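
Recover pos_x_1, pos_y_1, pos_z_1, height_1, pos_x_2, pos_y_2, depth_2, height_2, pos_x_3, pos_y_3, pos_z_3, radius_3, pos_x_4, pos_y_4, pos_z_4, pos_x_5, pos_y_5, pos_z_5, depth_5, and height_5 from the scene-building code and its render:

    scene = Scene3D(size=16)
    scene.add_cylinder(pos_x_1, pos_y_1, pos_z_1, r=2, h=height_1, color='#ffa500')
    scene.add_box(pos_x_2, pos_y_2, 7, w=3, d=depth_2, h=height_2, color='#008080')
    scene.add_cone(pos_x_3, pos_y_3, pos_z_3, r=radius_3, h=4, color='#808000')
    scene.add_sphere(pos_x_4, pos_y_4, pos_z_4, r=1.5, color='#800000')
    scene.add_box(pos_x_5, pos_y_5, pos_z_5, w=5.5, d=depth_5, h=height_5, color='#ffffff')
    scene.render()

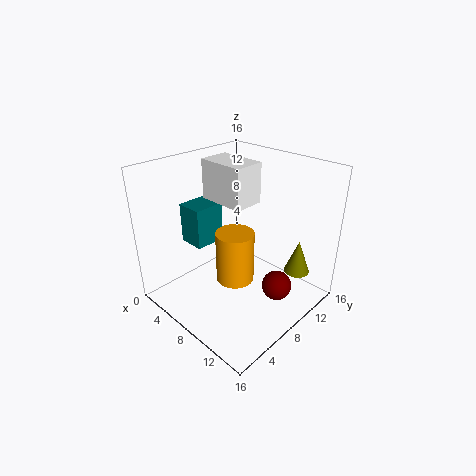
pos_x_1 = 9.5, pos_y_1 = 6, pos_z_1 = 4.5, height_1 = 5.5, pos_x_2 = 2.5, pos_y_2 = 4.5, depth_2 = 3.5, height_2 = 4.5, pos_x_3 = 12.5, pos_y_3 = 13.5, pos_z_3 = 3, radius_3 = 1.5, pos_x_4 = 14, pos_y_4 = 7.5, pos_z_4 = 5, pos_x_5 = 3, pos_y_5 = 7.5, pos_z_5 = 11.5, depth_5 = 3.5, height_5 = 4.5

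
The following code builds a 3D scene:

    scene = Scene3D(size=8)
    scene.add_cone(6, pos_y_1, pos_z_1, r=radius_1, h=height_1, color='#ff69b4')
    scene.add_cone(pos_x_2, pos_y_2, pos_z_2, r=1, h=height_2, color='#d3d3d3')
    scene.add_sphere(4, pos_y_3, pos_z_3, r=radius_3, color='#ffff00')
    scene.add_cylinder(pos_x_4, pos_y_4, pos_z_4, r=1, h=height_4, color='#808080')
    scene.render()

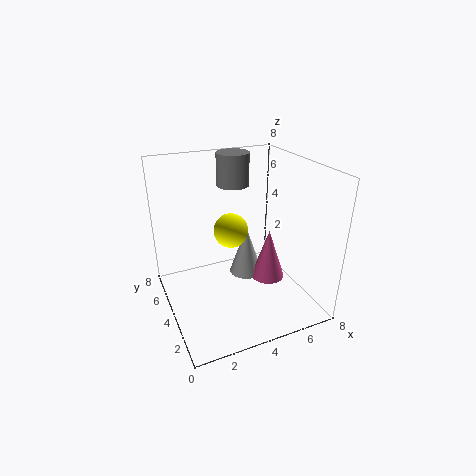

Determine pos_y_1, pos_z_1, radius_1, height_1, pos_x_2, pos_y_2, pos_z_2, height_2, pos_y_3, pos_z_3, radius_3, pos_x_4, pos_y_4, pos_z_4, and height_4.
pos_y_1 = 4
pos_z_1 = 1
radius_1 = 1
height_1 = 3
pos_x_2 = 5
pos_y_2 = 5
pos_z_2 = 1
height_2 = 3
pos_y_3 = 5
pos_z_3 = 4
radius_3 = 1
pos_x_4 = 5
pos_y_4 = 7
pos_z_4 = 6
height_4 = 2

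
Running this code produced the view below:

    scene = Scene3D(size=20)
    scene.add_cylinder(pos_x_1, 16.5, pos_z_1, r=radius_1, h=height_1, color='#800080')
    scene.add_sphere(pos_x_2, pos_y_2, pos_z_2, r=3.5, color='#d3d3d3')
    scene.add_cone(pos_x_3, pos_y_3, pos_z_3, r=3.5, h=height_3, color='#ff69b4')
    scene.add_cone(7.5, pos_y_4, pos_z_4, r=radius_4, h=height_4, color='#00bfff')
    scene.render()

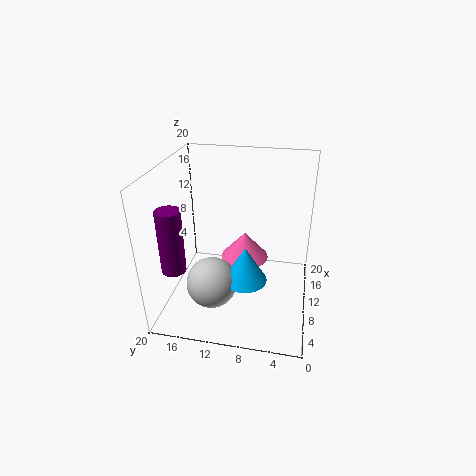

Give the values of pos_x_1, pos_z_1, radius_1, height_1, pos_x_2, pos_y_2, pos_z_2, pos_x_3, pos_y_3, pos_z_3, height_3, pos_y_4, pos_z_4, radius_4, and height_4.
pos_x_1 = 2.5
pos_z_1 = 9
radius_1 = 1.5
height_1 = 8
pos_x_2 = 6.5
pos_y_2 = 13
pos_z_2 = 4.5
pos_x_3 = 12.5
pos_y_3 = 9.5
pos_z_3 = 5.5
height_3 = 4
pos_y_4 = 8.5
pos_z_4 = 5
radius_4 = 3
height_4 = 5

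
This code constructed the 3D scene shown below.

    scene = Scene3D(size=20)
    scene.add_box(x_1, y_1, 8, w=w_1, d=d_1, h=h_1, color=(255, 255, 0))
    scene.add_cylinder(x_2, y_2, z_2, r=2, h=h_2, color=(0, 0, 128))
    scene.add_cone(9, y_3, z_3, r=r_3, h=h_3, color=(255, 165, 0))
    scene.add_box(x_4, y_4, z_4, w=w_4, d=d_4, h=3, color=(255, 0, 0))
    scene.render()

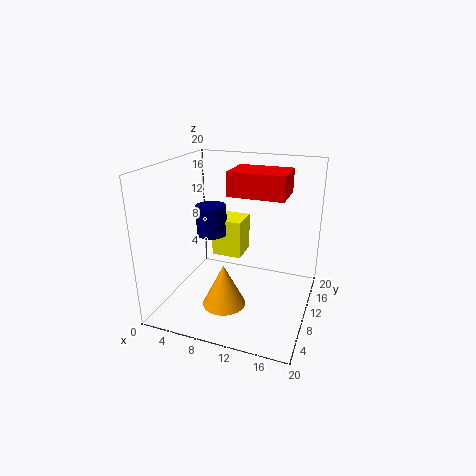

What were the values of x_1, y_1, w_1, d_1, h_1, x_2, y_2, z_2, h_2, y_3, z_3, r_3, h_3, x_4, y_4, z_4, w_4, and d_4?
x_1 = 7; y_1 = 8; w_1 = 4; d_1 = 4; h_1 = 5; x_2 = 7; y_2 = 8; z_2 = 11; h_2 = 4; y_3 = 7; z_3 = 1; r_3 = 3; h_3 = 6; x_4 = 10; y_4 = 6; z_4 = 17; w_4 = 7; d_4 = 5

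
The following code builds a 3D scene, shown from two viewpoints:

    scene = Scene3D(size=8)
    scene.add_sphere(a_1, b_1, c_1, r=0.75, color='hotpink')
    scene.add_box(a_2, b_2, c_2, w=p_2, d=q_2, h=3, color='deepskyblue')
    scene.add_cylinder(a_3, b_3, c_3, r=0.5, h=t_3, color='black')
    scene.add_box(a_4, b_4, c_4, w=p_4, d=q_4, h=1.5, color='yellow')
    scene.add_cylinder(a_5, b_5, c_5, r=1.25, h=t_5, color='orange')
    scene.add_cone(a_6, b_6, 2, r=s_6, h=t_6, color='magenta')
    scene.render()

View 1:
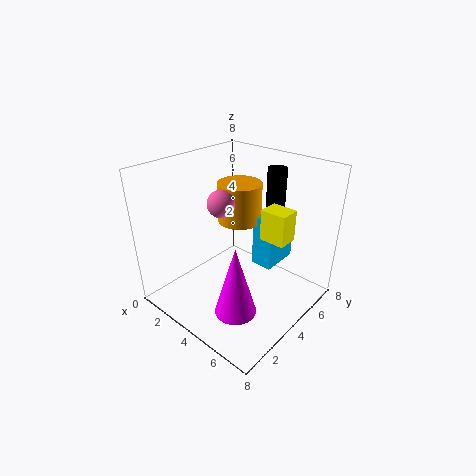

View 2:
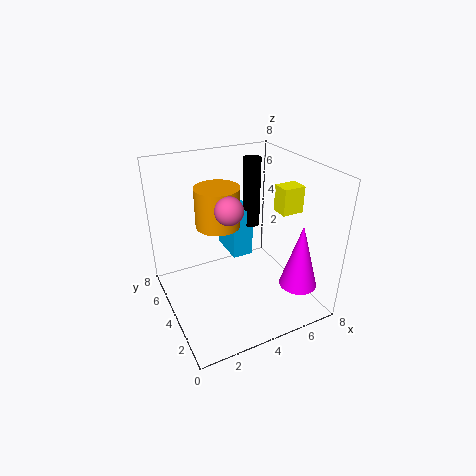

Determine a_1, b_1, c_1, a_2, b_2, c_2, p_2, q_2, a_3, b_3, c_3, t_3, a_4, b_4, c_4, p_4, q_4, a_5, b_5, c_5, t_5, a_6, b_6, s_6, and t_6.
a_1 = 3.25, b_1 = 3.5, c_1 = 6, a_2 = 4.25, b_2 = 5, c_2 = 2, p_2 = 1.25, q_2 = 2.25, a_3 = 5.5, b_3 = 5.25, c_3 = 4, t_3 = 4, a_4 = 6.25, b_4 = 3, c_4 = 5.25, p_4 = 1.25, q_4 = 1, a_5 = 3.25, b_5 = 5, c_5 = 4.5, t_5 = 2.25, a_6 = 6.25, b_6 = 1.25, s_6 = 1, t_6 = 3.5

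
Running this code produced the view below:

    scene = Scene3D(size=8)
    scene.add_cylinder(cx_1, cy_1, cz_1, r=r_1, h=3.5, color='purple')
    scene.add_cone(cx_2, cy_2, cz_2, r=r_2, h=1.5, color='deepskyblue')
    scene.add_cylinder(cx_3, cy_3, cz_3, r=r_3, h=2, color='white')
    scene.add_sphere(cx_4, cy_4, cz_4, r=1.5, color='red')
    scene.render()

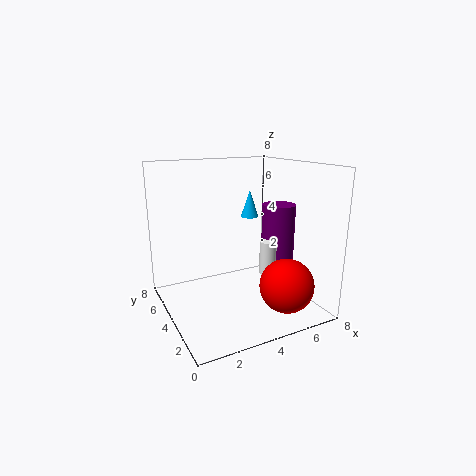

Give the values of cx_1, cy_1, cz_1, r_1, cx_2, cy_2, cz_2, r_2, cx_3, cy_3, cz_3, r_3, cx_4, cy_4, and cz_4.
cx_1 = 7, cy_1 = 4.5, cz_1 = 2, r_1 = 1, cx_2 = 5, cy_2 = 4.5, cz_2 = 5, r_2 = 0.5, cx_3 = 6, cy_3 = 4, cz_3 = 1.5, r_3 = 0.5, cx_4 = 6, cy_4 = 2, cz_4 = 1.5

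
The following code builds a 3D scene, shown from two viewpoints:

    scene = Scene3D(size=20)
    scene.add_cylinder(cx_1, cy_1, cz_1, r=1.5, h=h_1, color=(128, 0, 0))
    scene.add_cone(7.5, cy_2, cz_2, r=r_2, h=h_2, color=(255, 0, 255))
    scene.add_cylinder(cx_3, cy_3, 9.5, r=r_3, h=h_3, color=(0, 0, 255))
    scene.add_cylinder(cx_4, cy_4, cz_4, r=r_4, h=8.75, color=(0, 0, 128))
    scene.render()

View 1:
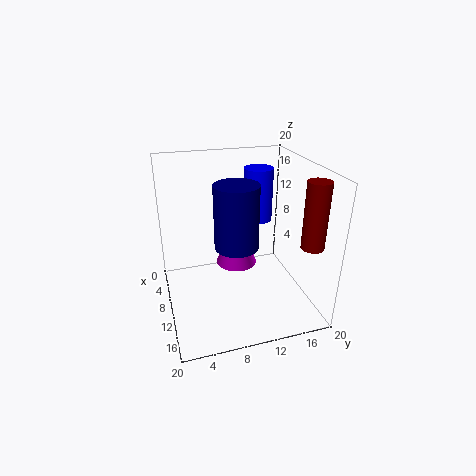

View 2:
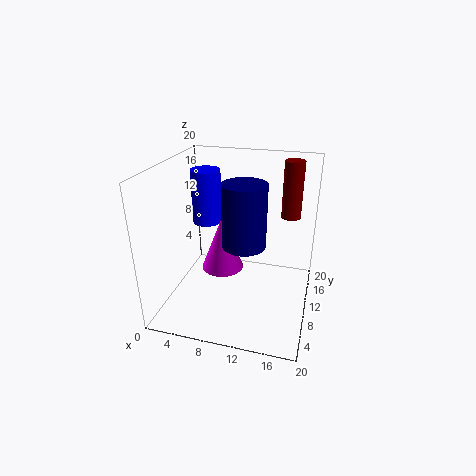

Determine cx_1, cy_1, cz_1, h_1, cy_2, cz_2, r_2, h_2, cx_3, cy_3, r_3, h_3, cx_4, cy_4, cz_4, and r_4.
cx_1 = 16.25, cy_1 = 18, cz_1 = 10.5, h_1 = 8.75, cy_2 = 10.5, cz_2 = 4.75, r_2 = 3, h_2 = 7.75, cx_3 = 3.5, cy_3 = 15.25, r_3 = 2.25, h_3 = 8.25, cx_4 = 11, cy_4 = 9.5, cz_4 = 9.25, r_4 = 3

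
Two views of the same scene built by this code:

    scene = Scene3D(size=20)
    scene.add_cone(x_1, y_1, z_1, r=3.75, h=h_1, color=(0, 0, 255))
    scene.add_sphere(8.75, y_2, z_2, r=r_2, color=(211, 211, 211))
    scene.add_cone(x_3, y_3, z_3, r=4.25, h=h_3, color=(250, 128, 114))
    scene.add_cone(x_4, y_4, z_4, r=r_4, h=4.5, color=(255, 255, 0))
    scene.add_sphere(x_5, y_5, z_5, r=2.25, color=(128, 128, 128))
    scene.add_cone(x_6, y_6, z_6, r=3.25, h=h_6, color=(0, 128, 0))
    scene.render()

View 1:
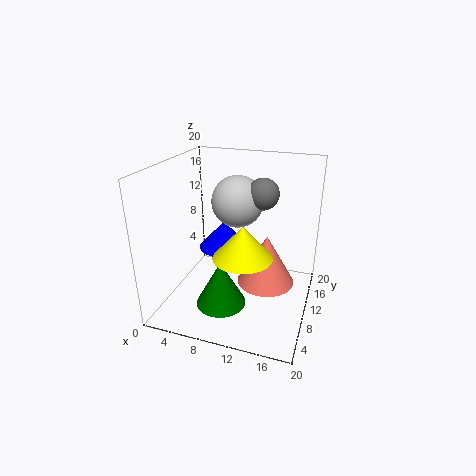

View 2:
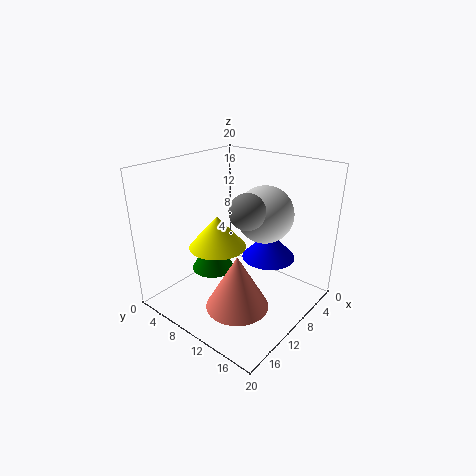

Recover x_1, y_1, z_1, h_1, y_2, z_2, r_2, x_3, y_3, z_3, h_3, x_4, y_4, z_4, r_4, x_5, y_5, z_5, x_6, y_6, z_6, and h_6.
x_1 = 6.75
y_1 = 13
z_1 = 6.75
h_1 = 4
y_2 = 13.5
z_2 = 14
r_2 = 3.75
x_3 = 13.5
y_3 = 12.75
z_3 = 2
h_3 = 7.5
x_4 = 11.5
y_4 = 7.5
z_4 = 8.5
r_4 = 4
x_5 = 12.5
y_5 = 13.5
z_5 = 15.5
x_6 = 9.5
y_6 = 4.5
z_6 = 3
h_6 = 6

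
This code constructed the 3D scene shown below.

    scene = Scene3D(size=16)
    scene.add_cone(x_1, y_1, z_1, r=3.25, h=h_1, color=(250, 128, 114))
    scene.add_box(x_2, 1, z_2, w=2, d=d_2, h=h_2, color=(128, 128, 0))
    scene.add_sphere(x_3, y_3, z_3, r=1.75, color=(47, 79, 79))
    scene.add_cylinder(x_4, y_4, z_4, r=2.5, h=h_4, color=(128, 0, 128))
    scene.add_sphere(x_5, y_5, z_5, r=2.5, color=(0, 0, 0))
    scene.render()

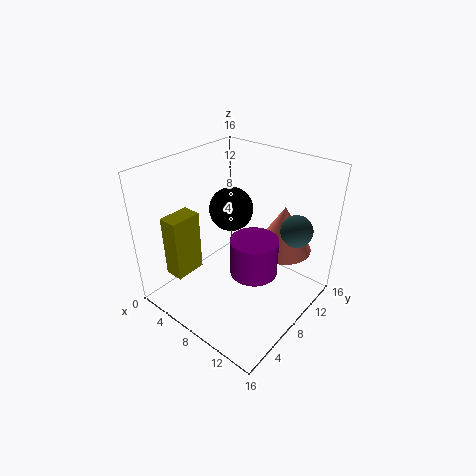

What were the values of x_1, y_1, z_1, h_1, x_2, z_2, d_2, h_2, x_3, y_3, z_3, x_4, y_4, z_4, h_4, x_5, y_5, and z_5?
x_1 = 11.5; y_1 = 11.75; z_1 = 6.25; h_1 = 5.25; x_2 = 4; z_2 = 5.5; d_2 = 3.25; h_2 = 6.5; x_3 = 13.25; y_3 = 11.5; z_3 = 9.25; x_4 = 11; y_4 = 7; z_4 = 5.5; h_4 = 4; x_5 = 5.75; y_5 = 9.5; z_5 = 10.25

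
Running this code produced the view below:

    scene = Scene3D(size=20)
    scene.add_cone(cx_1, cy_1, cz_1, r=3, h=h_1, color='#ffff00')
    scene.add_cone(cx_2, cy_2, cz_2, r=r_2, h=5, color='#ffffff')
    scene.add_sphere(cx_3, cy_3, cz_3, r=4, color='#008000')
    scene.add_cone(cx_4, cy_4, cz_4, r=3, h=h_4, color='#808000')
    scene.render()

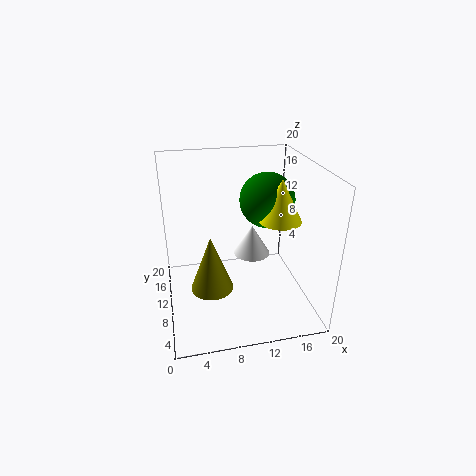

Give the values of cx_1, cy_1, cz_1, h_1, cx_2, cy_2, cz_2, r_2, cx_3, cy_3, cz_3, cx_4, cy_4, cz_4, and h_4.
cx_1 = 16, cy_1 = 10, cz_1 = 12, h_1 = 6, cx_2 = 14, cy_2 = 17, cz_2 = 3, r_2 = 3, cx_3 = 15, cy_3 = 13, cz_3 = 14, cx_4 = 6, cy_4 = 9, cz_4 = 3, h_4 = 8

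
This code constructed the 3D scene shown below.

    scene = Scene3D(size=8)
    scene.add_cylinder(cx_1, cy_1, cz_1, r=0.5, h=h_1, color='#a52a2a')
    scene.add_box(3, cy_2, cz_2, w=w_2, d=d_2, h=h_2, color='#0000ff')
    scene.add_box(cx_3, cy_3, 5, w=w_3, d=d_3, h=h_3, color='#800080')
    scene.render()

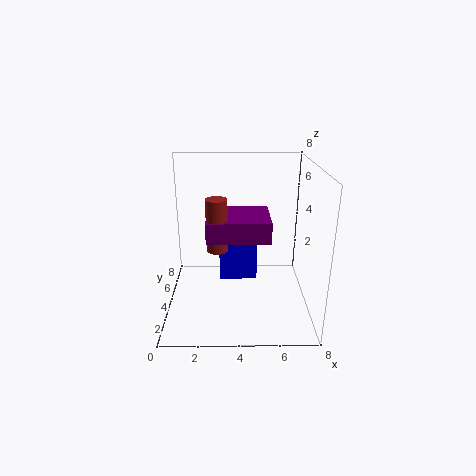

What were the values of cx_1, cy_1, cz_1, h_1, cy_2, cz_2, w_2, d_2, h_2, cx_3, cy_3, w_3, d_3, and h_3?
cx_1 = 3, cy_1 = 1.5, cz_1 = 4.5, h_1 = 2.5, cy_2 = 3, cz_2 = 2, w_2 = 2, d_2 = 2, h_2 = 3.5, cx_3 = 2.5, cy_3 = 1, w_3 = 3, d_3 = 2.5, h_3 = 1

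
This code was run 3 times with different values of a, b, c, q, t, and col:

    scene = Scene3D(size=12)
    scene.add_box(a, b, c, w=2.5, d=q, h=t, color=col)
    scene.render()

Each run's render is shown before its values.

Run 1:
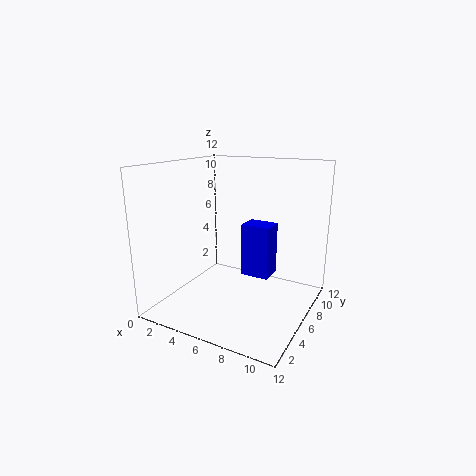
a = 6, b = 6.5, c = 2.5, q = 2, t = 4.5, col = 'blue'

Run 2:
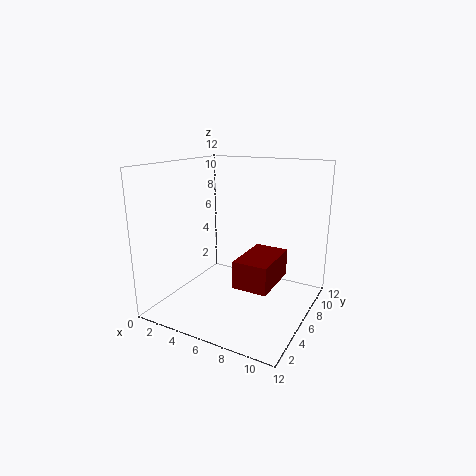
a = 8, b = 1.5, c = 4, q = 4, t = 2, col = 'maroon'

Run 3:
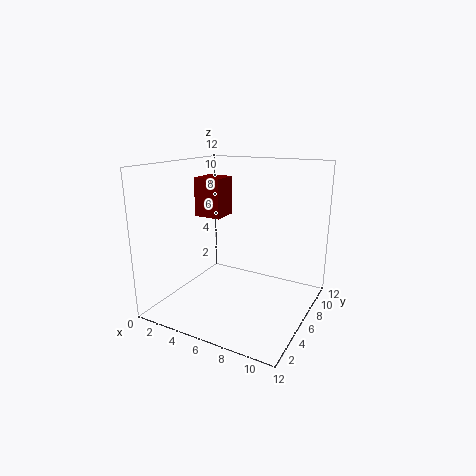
a = 1, b = 7, c = 7, q = 2.5, t = 3.5, col = 'maroon'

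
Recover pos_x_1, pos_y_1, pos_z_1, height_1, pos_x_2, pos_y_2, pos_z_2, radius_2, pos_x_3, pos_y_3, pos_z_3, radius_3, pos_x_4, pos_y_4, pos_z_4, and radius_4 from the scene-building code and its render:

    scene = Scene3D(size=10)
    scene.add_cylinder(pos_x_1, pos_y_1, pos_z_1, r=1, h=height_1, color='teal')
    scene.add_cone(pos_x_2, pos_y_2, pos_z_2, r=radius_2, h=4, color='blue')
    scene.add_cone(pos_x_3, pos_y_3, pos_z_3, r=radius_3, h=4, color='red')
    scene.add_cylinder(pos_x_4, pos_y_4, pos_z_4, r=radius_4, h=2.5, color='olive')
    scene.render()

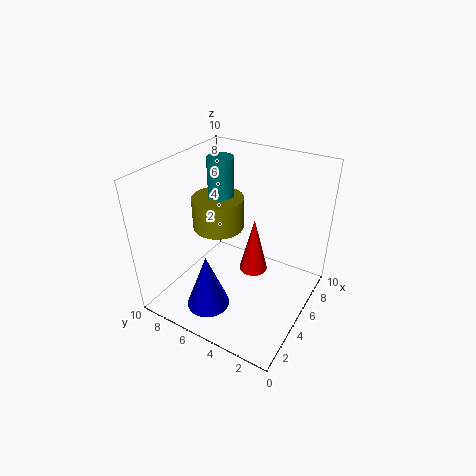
pos_x_1 = 7.5
pos_y_1 = 8
pos_z_1 = 5.5
height_1 = 4
pos_x_2 = 2.5
pos_y_2 = 6
pos_z_2 = 0.5
radius_2 = 1.5
pos_x_3 = 5.5
pos_y_3 = 4
pos_z_3 = 2.5
radius_3 = 1
pos_x_4 = 7
pos_y_4 = 8
pos_z_4 = 4
radius_4 = 2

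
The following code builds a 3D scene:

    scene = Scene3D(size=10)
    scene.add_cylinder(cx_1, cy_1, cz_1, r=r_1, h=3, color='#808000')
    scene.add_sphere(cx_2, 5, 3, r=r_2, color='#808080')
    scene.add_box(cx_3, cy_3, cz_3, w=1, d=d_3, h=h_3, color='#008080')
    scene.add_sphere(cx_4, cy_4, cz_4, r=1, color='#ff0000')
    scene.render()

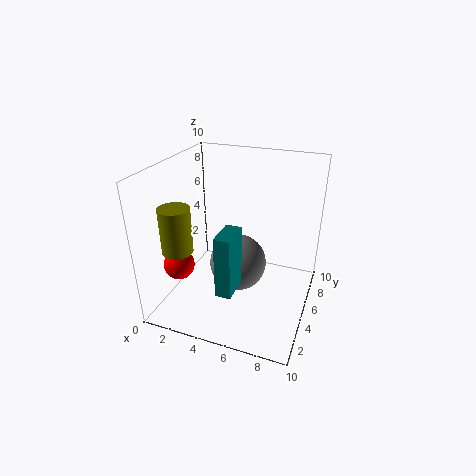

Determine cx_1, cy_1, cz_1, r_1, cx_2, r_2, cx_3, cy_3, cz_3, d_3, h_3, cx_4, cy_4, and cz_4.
cx_1 = 2
cy_1 = 2
cz_1 = 5
r_1 = 1
cx_2 = 5
r_2 = 2
cx_3 = 5
cy_3 = 1
cz_3 = 3
d_3 = 2
h_3 = 4
cx_4 = 2
cy_4 = 2
cz_4 = 4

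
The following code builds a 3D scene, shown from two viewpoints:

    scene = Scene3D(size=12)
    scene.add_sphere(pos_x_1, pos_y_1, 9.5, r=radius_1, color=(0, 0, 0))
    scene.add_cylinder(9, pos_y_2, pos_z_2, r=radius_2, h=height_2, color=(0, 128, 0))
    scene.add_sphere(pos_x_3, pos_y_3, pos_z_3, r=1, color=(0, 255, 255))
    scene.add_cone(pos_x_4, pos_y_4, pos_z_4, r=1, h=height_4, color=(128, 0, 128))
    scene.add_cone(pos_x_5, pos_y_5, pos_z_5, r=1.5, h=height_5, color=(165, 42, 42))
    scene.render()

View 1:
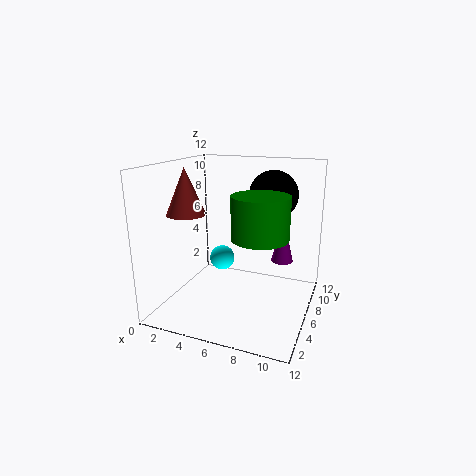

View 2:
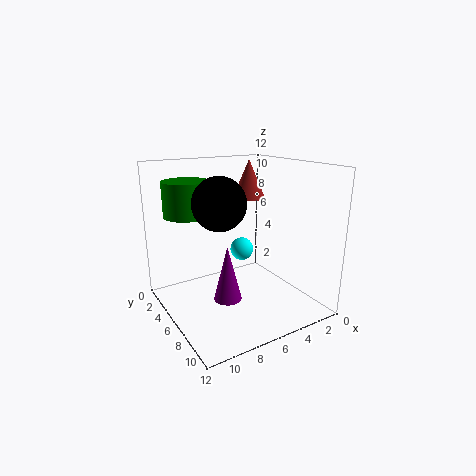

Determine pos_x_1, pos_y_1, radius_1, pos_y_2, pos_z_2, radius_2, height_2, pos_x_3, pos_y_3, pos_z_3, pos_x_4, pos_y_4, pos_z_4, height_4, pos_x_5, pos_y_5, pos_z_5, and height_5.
pos_x_1 = 8.5
pos_y_1 = 7.5
radius_1 = 2
pos_y_2 = 2.5
pos_z_2 = 7.5
radius_2 = 2
height_2 = 3
pos_x_3 = 5
pos_y_3 = 5
pos_z_3 = 4.5
pos_x_4 = 9
pos_y_4 = 9.5
pos_z_4 = 3
height_4 = 4
pos_x_5 = 3
pos_y_5 = 3
pos_z_5 = 8.5
height_5 = 3.5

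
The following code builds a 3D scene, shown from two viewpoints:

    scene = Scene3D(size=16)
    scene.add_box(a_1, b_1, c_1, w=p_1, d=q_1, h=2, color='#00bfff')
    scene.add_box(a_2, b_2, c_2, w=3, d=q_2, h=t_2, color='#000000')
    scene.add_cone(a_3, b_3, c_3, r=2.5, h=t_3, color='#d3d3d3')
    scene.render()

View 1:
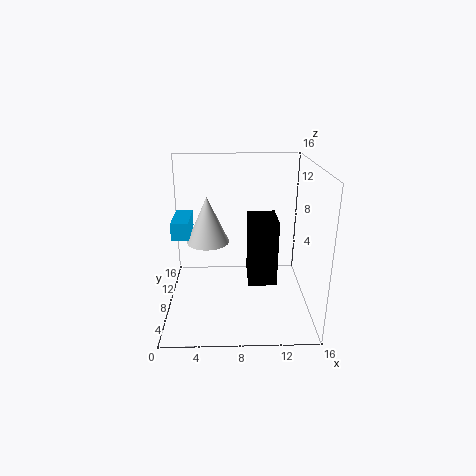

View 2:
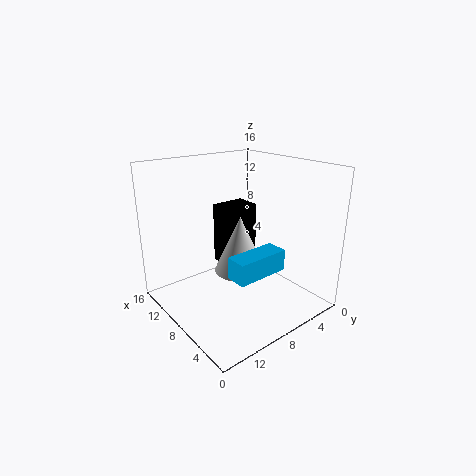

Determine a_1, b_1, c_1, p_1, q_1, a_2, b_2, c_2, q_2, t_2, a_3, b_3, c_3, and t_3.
a_1 = 0.5, b_1 = 8.5, c_1 = 7.5, p_1 = 2, q_1 = 5, a_2 = 9, b_2 = 4.5, c_2 = 4, q_2 = 4, t_2 = 7, a_3 = 4.5, b_3 = 10.5, c_3 = 6.5, t_3 = 5.5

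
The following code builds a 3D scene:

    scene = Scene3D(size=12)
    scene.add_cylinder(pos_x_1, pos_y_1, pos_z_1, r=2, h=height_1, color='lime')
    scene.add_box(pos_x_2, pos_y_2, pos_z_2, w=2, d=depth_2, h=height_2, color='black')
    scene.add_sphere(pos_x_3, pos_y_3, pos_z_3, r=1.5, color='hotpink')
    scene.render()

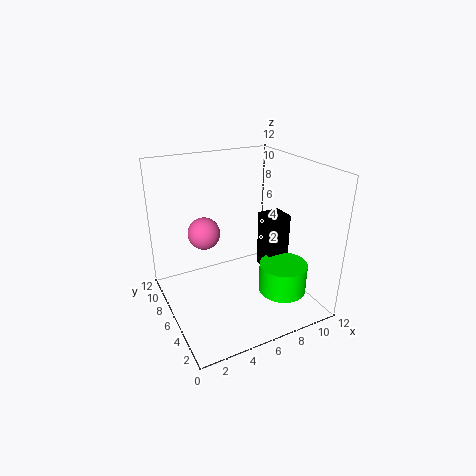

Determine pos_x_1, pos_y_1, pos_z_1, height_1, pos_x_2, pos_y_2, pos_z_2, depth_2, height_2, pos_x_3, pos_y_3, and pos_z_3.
pos_x_1 = 9
pos_y_1 = 3.5
pos_z_1 = 1.5
height_1 = 2.5
pos_x_2 = 8.5
pos_y_2 = 5
pos_z_2 = 2.5
depth_2 = 2
height_2 = 5
pos_x_3 = 4.5
pos_y_3 = 10
pos_z_3 = 5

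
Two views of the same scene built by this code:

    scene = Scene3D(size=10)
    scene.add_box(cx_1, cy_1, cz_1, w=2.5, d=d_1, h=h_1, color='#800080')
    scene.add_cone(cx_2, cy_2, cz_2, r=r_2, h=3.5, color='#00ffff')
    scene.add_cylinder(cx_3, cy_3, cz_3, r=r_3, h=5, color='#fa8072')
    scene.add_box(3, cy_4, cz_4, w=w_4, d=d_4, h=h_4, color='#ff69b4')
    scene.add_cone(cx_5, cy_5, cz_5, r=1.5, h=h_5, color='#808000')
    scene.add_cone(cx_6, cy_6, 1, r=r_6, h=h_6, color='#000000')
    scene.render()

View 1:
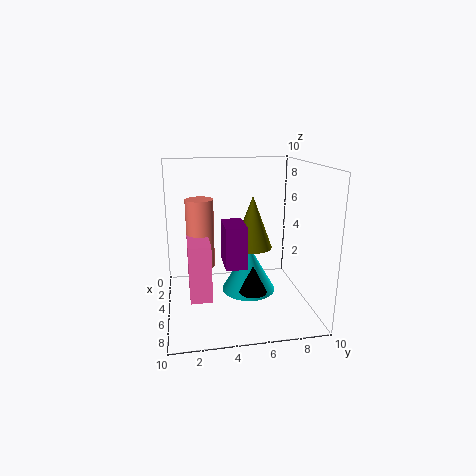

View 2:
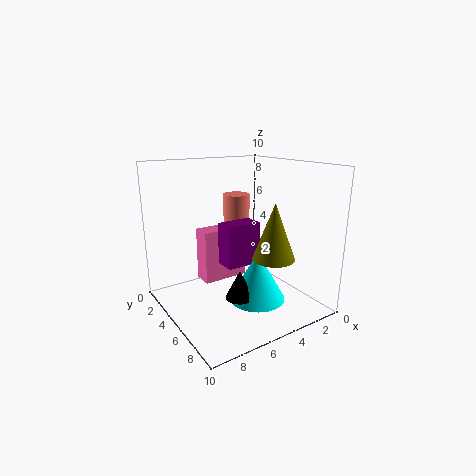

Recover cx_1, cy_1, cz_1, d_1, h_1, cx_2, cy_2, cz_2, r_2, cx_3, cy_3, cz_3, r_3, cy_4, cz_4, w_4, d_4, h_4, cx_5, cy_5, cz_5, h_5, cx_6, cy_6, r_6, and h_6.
cx_1 = 3.5
cy_1 = 4
cz_1 = 3
d_1 = 1.5
h_1 = 3
cx_2 = 4
cy_2 = 6
cz_2 = 0.5
r_2 = 2
cx_3 = 3.5
cy_3 = 2.5
cz_3 = 2.5
r_3 = 1
cy_4 = 1.5
cz_4 = 1
w_4 = 3.5
d_4 = 1.5
h_4 = 4
cx_5 = 3
cy_5 = 6.5
cz_5 = 3.5
h_5 = 4
cx_6 = 5.5
cy_6 = 6
r_6 = 1
h_6 = 2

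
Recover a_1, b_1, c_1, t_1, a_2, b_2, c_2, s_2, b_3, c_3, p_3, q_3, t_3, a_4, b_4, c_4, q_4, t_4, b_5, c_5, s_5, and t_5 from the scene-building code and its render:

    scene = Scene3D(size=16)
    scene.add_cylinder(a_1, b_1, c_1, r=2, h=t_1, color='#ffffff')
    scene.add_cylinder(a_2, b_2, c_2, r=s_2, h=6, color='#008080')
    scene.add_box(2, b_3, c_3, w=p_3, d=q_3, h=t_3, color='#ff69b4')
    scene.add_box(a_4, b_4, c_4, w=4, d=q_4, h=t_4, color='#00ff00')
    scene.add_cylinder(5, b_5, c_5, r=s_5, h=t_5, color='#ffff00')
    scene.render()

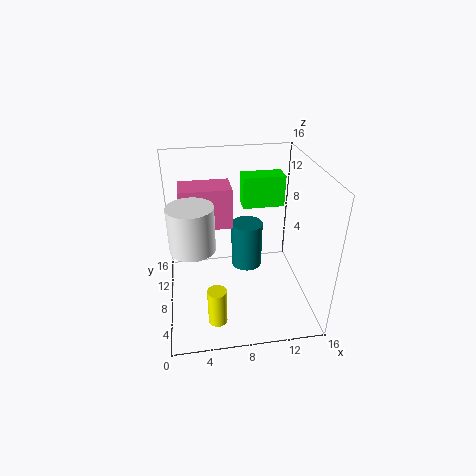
a_1 = 3, b_1 = 2, c_1 = 11, t_1 = 4, a_2 = 10, b_2 = 13, c_2 = 1, s_2 = 2, b_3 = 5, c_3 = 11, p_3 = 5, q_3 = 3, t_3 = 4, a_4 = 8, b_4 = 5, c_4 = 13, q_4 = 2, t_4 = 3, b_5 = 3, c_5 = 1, s_5 = 1, t_5 = 4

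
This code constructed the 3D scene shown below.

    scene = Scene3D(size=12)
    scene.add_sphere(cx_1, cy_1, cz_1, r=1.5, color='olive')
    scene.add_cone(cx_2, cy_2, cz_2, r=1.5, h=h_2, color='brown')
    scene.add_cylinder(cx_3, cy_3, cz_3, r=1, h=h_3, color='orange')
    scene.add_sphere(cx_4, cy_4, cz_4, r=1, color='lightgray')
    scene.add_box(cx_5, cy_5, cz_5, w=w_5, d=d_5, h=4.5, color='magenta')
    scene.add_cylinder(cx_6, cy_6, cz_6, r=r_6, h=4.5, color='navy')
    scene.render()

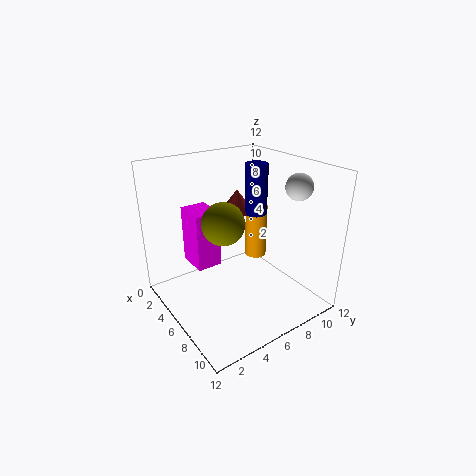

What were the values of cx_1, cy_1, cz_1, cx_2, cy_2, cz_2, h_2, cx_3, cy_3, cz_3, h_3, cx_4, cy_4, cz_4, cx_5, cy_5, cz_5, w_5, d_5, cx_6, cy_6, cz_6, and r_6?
cx_1 = 8.5
cy_1 = 3
cz_1 = 9
cx_2 = 3
cy_2 = 8
cz_2 = 7
h_2 = 2
cx_3 = 4
cy_3 = 9.5
cz_3 = 2.5
h_3 = 5
cx_4 = 10
cy_4 = 8.5
cz_4 = 11
cx_5 = 4
cy_5 = 2
cz_5 = 4.5
w_5 = 2.5
d_5 = 2
cx_6 = 4.5
cy_6 = 9
cz_6 = 7
r_6 = 1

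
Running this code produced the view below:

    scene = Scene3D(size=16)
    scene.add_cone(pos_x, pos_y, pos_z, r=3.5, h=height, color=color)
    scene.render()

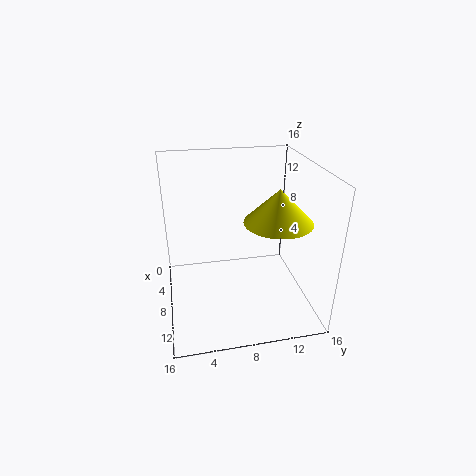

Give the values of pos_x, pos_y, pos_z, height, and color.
pos_x = 11, pos_y = 11.5, pos_z = 11, height = 3.5, color = 'yellow'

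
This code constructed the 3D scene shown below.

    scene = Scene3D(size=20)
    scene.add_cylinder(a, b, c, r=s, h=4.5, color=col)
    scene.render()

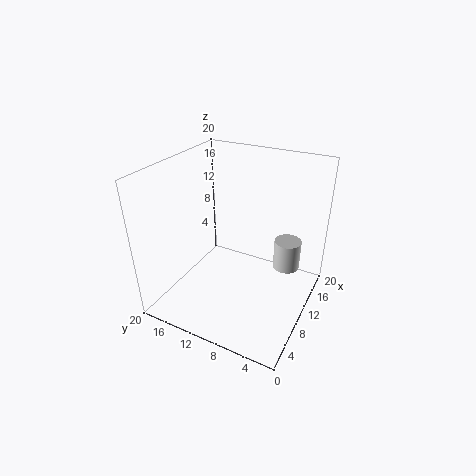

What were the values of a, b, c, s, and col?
a = 15.5
b = 4.5
c = 3.5
s = 2
col = 'lightgray'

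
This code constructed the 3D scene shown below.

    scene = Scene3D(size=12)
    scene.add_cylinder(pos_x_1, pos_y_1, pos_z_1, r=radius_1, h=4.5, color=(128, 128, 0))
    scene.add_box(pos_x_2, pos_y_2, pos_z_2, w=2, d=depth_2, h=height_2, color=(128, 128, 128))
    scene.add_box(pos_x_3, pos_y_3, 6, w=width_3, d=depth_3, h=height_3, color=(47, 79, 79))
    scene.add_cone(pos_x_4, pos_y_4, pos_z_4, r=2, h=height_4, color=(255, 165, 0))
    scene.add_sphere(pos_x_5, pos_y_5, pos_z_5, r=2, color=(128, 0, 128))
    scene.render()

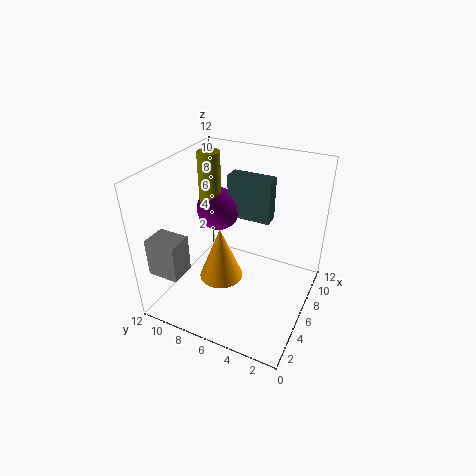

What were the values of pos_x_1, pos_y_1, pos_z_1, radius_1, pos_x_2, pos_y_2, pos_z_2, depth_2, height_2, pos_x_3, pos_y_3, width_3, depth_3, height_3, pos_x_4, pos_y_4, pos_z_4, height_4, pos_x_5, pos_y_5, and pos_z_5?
pos_x_1 = 8.5
pos_y_1 = 10
pos_z_1 = 7.5
radius_1 = 1
pos_x_2 = 0.5
pos_y_2 = 8.5
pos_z_2 = 4.5
depth_2 = 2.5
height_2 = 3
pos_x_3 = 9
pos_y_3 = 4.5
width_3 = 1.5
depth_3 = 4
height_3 = 4
pos_x_4 = 6.5
pos_y_4 = 8
pos_z_4 = 1
height_4 = 5
pos_x_5 = 9
pos_y_5 = 9.5
pos_z_5 = 6.5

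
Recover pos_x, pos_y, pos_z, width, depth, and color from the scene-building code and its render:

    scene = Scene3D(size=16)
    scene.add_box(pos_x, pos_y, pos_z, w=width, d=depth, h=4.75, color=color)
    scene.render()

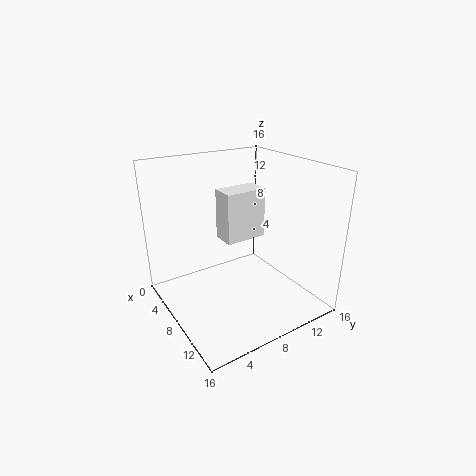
pos_x = 10; pos_y = 4.25; pos_z = 10; width = 2.25; depth = 4; color = 'white'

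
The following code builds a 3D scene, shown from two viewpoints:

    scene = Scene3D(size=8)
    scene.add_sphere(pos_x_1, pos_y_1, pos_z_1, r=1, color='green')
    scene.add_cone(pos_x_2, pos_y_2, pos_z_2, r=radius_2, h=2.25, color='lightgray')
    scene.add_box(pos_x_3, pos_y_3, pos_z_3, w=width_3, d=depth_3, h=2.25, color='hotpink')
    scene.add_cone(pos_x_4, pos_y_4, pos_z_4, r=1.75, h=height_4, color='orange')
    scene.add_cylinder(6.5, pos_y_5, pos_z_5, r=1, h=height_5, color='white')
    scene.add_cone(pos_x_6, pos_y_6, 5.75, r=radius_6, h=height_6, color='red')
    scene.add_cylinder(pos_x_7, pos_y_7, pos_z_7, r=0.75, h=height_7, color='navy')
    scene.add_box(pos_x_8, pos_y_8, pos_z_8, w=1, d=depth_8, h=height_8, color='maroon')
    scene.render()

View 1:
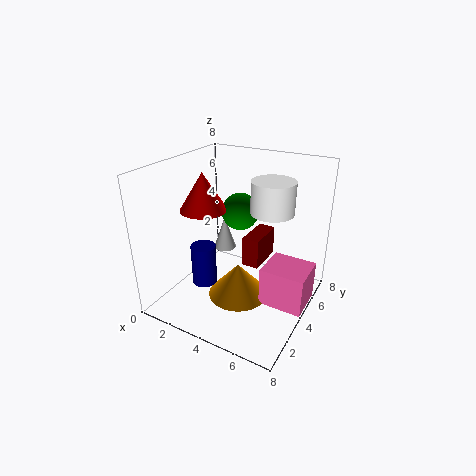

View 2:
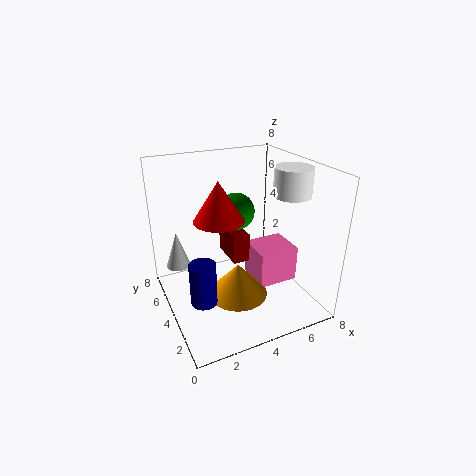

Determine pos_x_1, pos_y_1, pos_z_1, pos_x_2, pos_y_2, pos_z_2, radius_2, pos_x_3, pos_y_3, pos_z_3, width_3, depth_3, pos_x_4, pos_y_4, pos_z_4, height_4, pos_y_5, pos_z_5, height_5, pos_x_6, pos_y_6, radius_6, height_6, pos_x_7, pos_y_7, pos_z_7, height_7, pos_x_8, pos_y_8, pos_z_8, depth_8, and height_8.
pos_x_1 = 4
pos_y_1 = 4.25
pos_z_1 = 5.5
pos_x_2 = 1.25
pos_y_2 = 7
pos_z_2 = 1.25
radius_2 = 0.75
pos_x_3 = 5.5
pos_y_3 = 3.75
pos_z_3 = 0.25
width_3 = 2.5
depth_3 = 2.25
pos_x_4 = 4
pos_y_4 = 4
pos_z_4 = 0.25
height_4 = 2
pos_y_5 = 2.75
pos_z_5 = 6.5
height_5 = 1.5
pos_x_6 = 2.5
pos_y_6 = 3
radius_6 = 1.25
height_6 = 2
pos_x_7 = 1.75
pos_y_7 = 3.75
pos_z_7 = 0.5
height_7 = 2.5
pos_x_8 = 4
pos_y_8 = 4.5
pos_z_8 = 2
depth_8 = 2.25
height_8 = 1.75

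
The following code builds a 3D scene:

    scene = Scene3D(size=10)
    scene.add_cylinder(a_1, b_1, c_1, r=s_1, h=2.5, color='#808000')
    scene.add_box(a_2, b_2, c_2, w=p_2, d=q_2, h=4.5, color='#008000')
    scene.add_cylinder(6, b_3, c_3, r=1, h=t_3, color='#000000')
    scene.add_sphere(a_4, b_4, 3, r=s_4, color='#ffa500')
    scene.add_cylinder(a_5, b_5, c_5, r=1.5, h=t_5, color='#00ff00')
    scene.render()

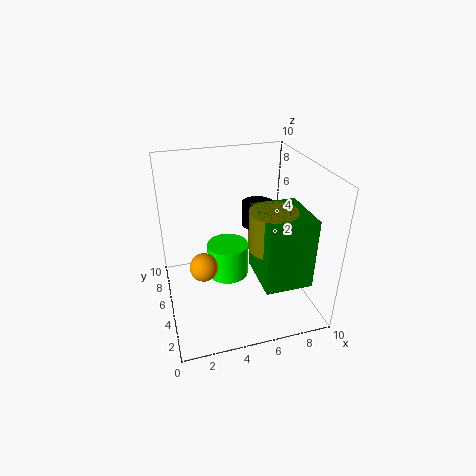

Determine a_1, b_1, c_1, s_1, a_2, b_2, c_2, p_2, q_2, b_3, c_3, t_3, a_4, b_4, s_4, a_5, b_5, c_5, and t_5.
a_1 = 6.5
b_1 = 2.5
c_1 = 5.5
s_1 = 1.5
a_2 = 5.5
b_2 = 0.5
c_2 = 3.5
p_2 = 3
q_2 = 3.5
b_3 = 4
c_3 = 6.5
t_3 = 1.5
a_4 = 2.5
b_4 = 5
s_4 = 1
a_5 = 4.5
b_5 = 6
c_5 = 1.5
t_5 = 2.5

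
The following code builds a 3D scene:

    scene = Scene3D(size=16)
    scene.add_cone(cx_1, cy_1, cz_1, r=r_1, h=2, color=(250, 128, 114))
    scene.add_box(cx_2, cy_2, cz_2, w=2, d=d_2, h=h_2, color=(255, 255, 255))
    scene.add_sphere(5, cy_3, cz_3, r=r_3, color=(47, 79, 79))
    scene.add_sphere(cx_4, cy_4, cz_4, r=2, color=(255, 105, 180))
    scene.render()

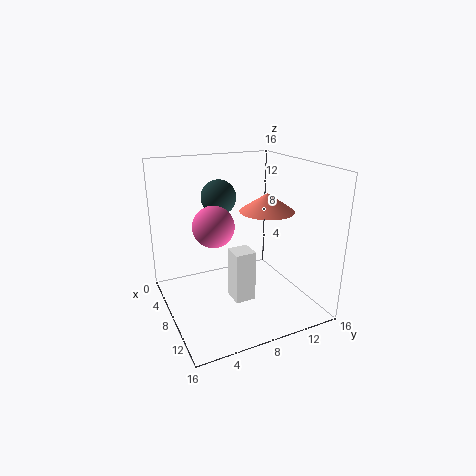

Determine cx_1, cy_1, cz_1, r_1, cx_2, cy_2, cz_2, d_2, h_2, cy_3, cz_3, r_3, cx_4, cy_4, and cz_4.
cx_1 = 9; cy_1 = 11; cz_1 = 11; r_1 = 3; cx_2 = 12; cy_2 = 5; cz_2 = 4; d_2 = 2; h_2 = 5; cy_3 = 7; cz_3 = 12; r_3 = 2; cx_4 = 11; cy_4 = 4; cz_4 = 11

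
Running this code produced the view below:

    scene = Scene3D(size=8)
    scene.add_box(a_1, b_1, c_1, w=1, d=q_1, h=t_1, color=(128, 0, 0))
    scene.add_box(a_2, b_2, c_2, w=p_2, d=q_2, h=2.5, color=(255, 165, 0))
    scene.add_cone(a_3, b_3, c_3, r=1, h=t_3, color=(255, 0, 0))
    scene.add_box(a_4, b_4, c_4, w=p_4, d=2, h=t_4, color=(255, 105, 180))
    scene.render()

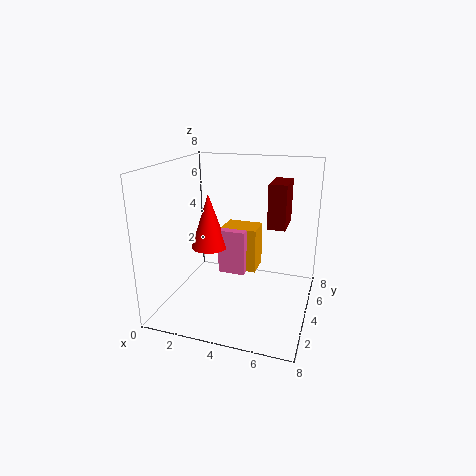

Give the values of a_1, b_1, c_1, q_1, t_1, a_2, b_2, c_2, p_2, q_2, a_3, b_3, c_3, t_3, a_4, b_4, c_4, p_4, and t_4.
a_1 = 5.5; b_1 = 4.5; c_1 = 4.5; q_1 = 2; t_1 = 2.5; a_2 = 3; b_2 = 4; c_2 = 2; p_2 = 2; q_2 = 1.5; a_3 = 2.5; b_3 = 3.5; c_3 = 3.5; t_3 = 3; a_4 = 3; b_4 = 3.5; c_4 = 2; p_4 = 1.5; t_4 = 2.5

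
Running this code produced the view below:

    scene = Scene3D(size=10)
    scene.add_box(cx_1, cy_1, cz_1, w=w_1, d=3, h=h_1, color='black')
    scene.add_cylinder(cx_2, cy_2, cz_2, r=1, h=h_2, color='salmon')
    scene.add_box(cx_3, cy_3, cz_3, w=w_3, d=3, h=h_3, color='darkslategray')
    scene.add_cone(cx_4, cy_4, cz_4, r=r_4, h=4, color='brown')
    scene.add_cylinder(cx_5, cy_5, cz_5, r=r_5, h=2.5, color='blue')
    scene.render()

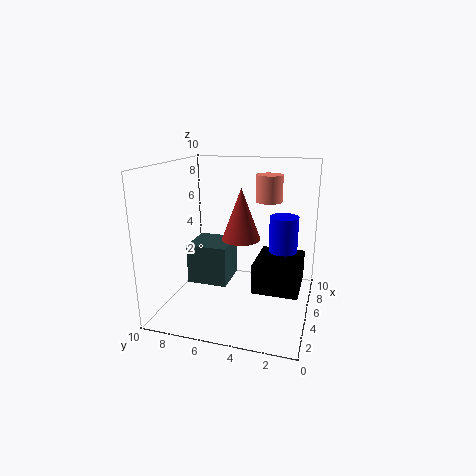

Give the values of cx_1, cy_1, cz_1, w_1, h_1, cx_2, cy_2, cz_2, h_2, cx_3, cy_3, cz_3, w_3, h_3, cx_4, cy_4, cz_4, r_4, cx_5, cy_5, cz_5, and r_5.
cx_1 = 3; cy_1 = 0.5; cz_1 = 2; w_1 = 3.5; h_1 = 2; cx_2 = 8; cy_2 = 3.5; cz_2 = 7; h_2 = 2; cx_3 = 5; cy_3 = 6; cz_3 = 1; w_3 = 3; h_3 = 3; cx_4 = 7.5; cy_4 = 5.5; cz_4 = 4; r_4 = 1.5; cx_5 = 6; cy_5 = 2; cz_5 = 4; r_5 = 1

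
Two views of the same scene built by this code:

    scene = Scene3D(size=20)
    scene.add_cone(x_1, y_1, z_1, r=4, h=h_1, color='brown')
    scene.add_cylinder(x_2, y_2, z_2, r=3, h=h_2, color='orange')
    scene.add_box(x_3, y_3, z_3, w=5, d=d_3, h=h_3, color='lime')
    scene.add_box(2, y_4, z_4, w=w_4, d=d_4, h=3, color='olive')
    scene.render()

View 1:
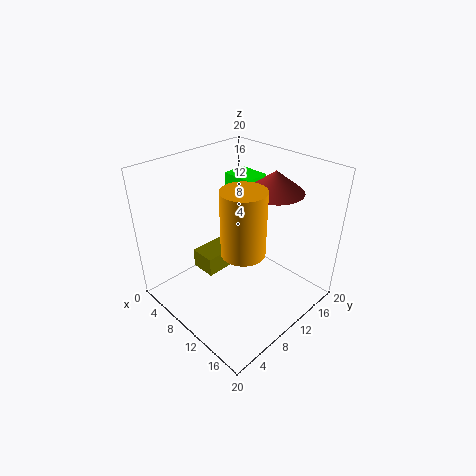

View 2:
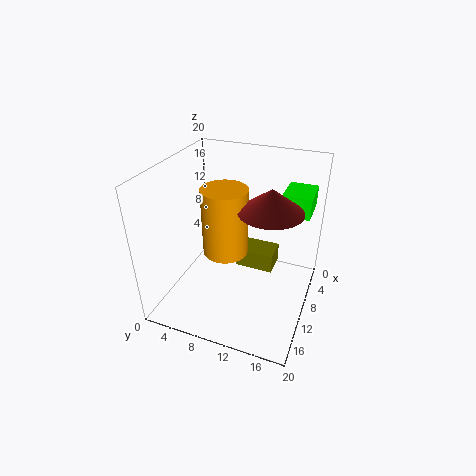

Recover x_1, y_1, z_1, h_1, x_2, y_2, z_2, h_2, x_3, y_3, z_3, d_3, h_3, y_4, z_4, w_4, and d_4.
x_1 = 12
y_1 = 15
z_1 = 16
h_1 = 3
x_2 = 12
y_2 = 9
z_2 = 9
h_2 = 9
x_3 = 2
y_3 = 15
z_3 = 13
d_3 = 4
h_3 = 3
y_4 = 8
z_4 = 2
w_4 = 4
d_4 = 6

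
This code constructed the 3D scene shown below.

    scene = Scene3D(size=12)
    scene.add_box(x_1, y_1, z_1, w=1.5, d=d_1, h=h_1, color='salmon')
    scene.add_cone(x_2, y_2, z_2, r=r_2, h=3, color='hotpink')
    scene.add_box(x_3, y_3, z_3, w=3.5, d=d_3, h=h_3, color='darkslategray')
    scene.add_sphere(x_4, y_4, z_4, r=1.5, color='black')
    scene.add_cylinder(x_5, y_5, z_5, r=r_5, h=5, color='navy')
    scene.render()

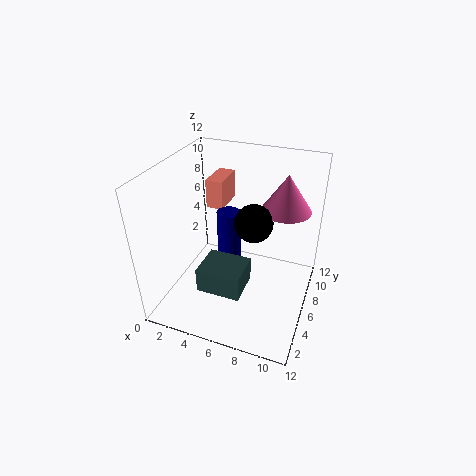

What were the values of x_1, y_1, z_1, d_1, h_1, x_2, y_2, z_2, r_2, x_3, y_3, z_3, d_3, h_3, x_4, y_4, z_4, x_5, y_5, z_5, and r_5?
x_1 = 2.5, y_1 = 7.5, z_1 = 7.5, d_1 = 3, h_1 = 2.5, x_2 = 9.5, y_2 = 7.5, z_2 = 8.5, r_2 = 2, x_3 = 4, y_3 = 2, z_3 = 3, d_3 = 3, h_3 = 2, x_4 = 7.5, y_4 = 5.5, z_4 = 8, x_5 = 5, y_5 = 6.5, z_5 = 3, r_5 = 1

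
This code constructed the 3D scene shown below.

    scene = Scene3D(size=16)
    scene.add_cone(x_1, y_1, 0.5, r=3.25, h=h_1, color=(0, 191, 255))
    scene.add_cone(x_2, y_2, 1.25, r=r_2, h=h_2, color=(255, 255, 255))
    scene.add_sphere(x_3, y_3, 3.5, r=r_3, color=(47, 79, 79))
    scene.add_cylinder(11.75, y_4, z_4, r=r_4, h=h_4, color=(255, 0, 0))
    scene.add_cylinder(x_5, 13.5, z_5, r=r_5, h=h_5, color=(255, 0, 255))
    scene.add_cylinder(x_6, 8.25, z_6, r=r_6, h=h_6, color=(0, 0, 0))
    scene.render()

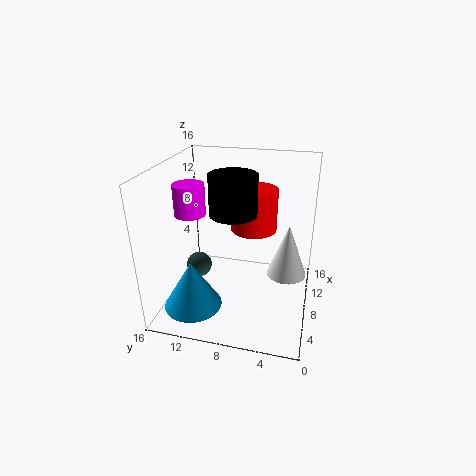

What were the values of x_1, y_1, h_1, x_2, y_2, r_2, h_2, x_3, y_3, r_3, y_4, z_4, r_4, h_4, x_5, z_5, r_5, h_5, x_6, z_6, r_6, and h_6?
x_1 = 4.75, y_1 = 12.5, h_1 = 5.5, x_2 = 12.5, y_2 = 2.75, r_2 = 2.5, h_2 = 6.75, x_3 = 8.5, y_3 = 13, r_3 = 1.5, y_4 = 7, z_4 = 7.5, r_4 = 2.75, h_4 = 5, x_5 = 8, z_5 = 10.25, r_5 = 1.75, h_5 = 3.5, x_6 = 7, z_6 = 11.25, r_6 = 2.5, h_6 = 4.25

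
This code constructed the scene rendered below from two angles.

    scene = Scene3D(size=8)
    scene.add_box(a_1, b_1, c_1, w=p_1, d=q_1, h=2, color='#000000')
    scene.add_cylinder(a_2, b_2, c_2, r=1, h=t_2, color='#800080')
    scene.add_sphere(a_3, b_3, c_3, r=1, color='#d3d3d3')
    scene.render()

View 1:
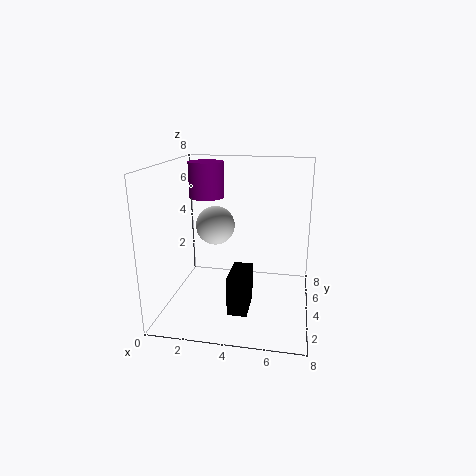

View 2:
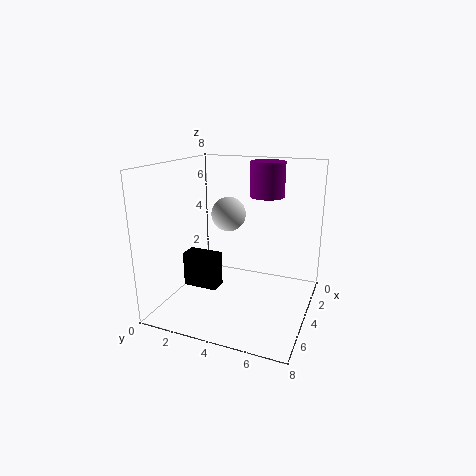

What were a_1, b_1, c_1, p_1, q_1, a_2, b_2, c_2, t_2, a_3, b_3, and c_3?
a_1 = 4, b_1 = 1, c_1 = 1, p_1 = 1, q_1 = 2, a_2 = 2, b_2 = 5, c_2 = 6, t_2 = 2, a_3 = 3, b_3 = 3, c_3 = 5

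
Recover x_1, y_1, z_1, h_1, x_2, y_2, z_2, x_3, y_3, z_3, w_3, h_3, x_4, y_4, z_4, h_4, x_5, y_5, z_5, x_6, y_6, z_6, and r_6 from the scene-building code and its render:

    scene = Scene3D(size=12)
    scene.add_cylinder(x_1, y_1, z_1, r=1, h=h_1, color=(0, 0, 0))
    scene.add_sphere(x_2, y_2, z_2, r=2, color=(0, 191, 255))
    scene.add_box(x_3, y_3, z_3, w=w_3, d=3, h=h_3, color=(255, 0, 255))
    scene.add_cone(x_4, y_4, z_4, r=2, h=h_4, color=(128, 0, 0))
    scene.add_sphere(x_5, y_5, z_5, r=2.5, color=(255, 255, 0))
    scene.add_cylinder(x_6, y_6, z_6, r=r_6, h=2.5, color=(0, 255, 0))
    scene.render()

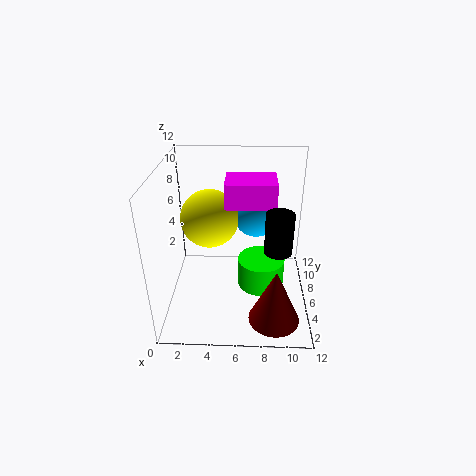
x_1 = 9; y_1 = 2.5; z_1 = 7; h_1 = 3; x_2 = 7.5; y_2 = 8.5; z_2 = 7; x_3 = 5; y_3 = 5; z_3 = 9; w_3 = 4; h_3 = 2; x_4 = 9; y_4 = 2; z_4 = 1; h_4 = 4.5; x_5 = 3.5; y_5 = 7.5; z_5 = 7; x_6 = 8; y_6 = 6; z_6 = 1.5; r_6 = 2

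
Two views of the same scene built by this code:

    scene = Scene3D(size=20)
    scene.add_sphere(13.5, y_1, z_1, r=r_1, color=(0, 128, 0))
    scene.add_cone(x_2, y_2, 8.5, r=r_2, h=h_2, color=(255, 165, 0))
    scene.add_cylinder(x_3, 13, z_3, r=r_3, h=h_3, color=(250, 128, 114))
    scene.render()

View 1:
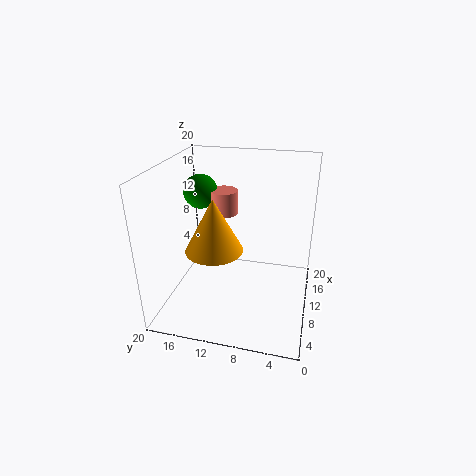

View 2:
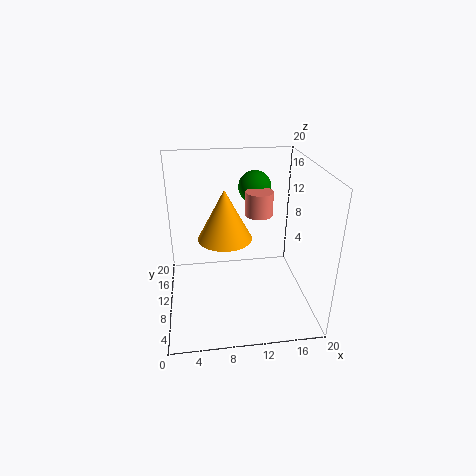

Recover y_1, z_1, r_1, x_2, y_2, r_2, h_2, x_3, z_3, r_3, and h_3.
y_1 = 16.5, z_1 = 15, r_1 = 2.5, x_2 = 8.5, y_2 = 13, r_2 = 4, h_2 = 7.5, x_3 = 13.5, z_3 = 12, r_3 = 2, h_3 = 3.5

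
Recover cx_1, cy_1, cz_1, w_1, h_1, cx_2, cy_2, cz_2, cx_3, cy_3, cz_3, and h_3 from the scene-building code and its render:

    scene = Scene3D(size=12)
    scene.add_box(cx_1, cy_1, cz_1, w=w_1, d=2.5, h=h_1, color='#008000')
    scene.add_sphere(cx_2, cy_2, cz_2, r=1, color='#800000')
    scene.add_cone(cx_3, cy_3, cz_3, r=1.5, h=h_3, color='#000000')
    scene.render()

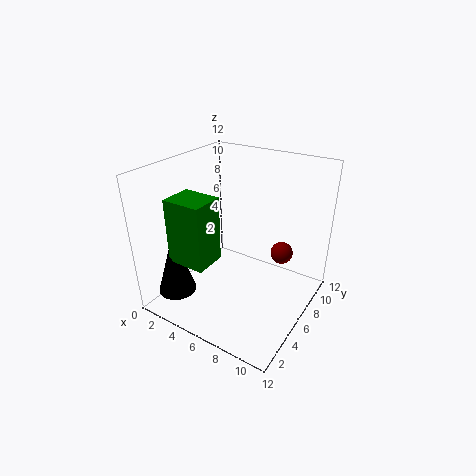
cx_1 = 3, cy_1 = 1, cz_1 = 5.5, w_1 = 3, h_1 = 5, cx_2 = 8.5, cy_2 = 9.5, cz_2 = 3.5, cx_3 = 3, cy_3 = 1.5, cz_3 = 2.5, h_3 = 5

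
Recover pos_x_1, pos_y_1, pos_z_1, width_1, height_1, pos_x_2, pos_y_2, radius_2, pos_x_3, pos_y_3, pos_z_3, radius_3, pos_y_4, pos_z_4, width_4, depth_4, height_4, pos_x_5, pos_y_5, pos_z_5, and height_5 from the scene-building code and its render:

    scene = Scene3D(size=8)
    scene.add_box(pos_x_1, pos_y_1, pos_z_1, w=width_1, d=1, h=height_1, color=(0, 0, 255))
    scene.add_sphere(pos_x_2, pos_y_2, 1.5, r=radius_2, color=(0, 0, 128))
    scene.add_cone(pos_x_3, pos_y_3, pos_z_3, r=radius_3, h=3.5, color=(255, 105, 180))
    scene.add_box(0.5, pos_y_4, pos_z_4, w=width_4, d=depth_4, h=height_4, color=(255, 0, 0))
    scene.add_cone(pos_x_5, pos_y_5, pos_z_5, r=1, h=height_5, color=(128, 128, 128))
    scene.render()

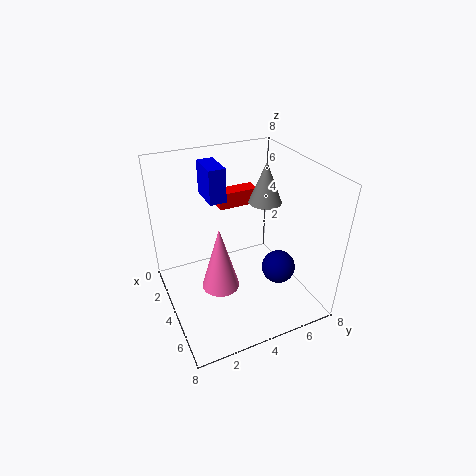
pos_x_1 = 0.5; pos_y_1 = 3; pos_z_1 = 5.5; width_1 = 2; height_1 = 2; pos_x_2 = 4.5; pos_y_2 = 6.5; radius_2 = 1; pos_x_3 = 5; pos_y_3 = 2.5; pos_z_3 = 2; radius_3 = 1; pos_y_4 = 4; pos_z_4 = 4.5; width_4 = 1; depth_4 = 2.5; height_4 = 1; pos_x_5 = 2.5; pos_y_5 = 6.5; pos_z_5 = 5; height_5 = 2.5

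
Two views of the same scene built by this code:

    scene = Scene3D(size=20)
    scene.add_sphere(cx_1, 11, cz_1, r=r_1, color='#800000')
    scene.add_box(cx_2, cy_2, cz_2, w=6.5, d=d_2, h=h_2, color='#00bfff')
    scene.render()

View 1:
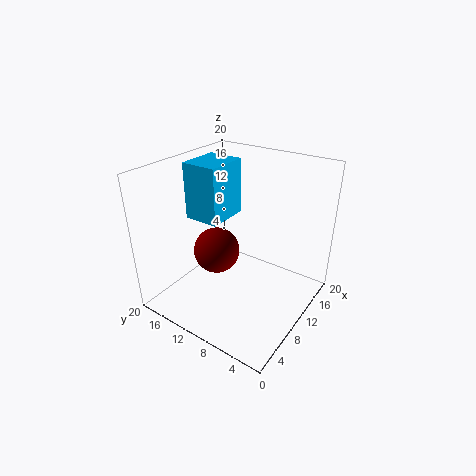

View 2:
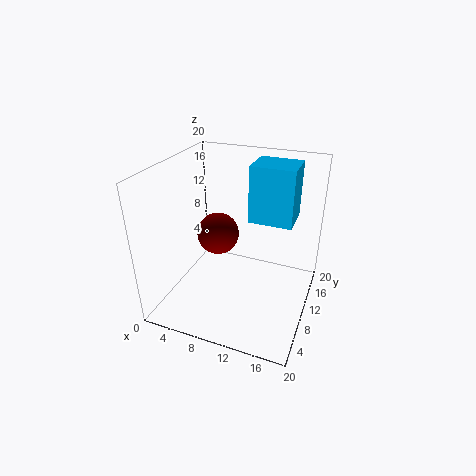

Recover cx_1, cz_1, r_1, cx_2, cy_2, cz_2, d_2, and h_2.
cx_1 = 6.5; cz_1 = 9.5; r_1 = 3; cx_2 = 10; cy_2 = 14; cz_2 = 10.5; d_2 = 5.5; h_2 = 8.5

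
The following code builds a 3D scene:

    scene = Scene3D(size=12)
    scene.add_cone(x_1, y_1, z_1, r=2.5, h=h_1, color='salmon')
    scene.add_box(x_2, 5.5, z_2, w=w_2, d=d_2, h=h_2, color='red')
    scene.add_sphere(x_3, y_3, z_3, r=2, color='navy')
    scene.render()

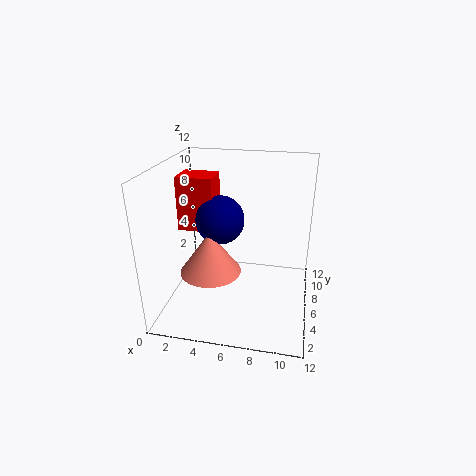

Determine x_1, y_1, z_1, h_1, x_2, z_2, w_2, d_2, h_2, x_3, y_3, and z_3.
x_1 = 4
y_1 = 4.5
z_1 = 3.5
h_1 = 3.5
x_2 = 1
z_2 = 6.5
w_2 = 3
d_2 = 2.5
h_2 = 4.5
x_3 = 4.5
y_3 = 6
z_3 = 7.5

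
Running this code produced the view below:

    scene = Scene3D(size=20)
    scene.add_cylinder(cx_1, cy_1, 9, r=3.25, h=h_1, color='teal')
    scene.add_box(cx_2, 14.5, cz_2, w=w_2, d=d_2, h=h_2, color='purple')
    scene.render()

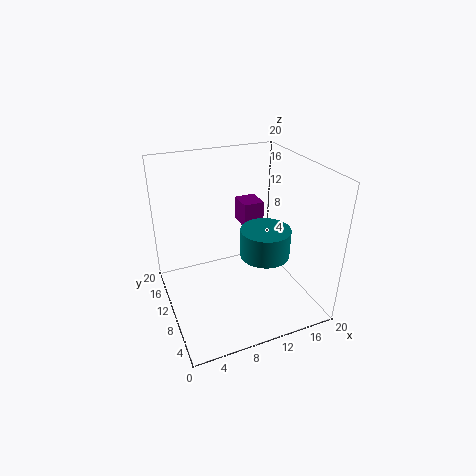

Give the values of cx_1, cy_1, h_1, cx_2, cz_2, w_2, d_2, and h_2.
cx_1 = 12.25; cy_1 = 6.25; h_1 = 3.75; cx_2 = 13; cz_2 = 8.75; w_2 = 3.25; d_2 = 3.75; h_2 = 3.75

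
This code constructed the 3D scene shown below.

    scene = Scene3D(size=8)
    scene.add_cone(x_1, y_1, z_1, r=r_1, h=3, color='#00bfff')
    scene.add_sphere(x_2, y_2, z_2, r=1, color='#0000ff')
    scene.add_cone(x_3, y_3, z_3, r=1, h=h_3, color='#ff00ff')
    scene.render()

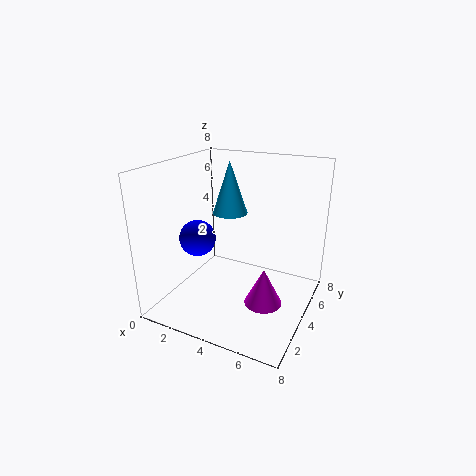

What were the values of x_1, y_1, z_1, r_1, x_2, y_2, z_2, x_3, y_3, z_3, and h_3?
x_1 = 3, y_1 = 5, z_1 = 5, r_1 = 1, x_2 = 2, y_2 = 3, z_2 = 4, x_3 = 6, y_3 = 3, z_3 = 1, h_3 = 2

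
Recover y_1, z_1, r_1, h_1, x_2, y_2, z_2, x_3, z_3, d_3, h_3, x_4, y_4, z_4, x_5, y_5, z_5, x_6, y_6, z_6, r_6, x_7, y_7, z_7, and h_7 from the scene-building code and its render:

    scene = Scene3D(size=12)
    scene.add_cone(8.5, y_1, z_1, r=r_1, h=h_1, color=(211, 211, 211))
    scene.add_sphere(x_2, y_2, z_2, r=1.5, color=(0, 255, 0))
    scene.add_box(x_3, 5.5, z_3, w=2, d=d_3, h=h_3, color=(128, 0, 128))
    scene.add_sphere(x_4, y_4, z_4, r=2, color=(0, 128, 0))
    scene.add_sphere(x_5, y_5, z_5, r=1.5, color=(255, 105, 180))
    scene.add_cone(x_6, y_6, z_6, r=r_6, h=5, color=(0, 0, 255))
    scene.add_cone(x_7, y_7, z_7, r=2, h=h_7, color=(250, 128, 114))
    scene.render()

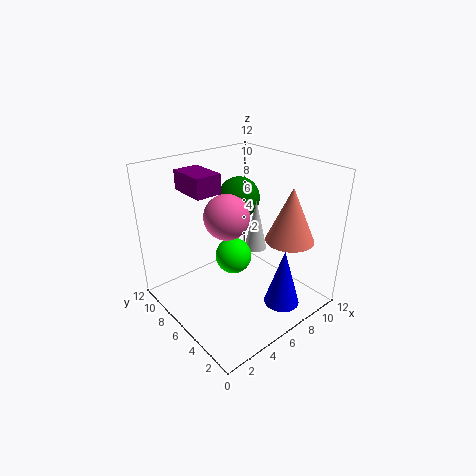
y_1 = 6.5; z_1 = 4; r_1 = 1; h_1 = 4.5; x_2 = 5.5; y_2 = 6; z_2 = 4.5; x_3 = 2; z_3 = 10.5; d_3 = 3; h_3 = 1.5; x_4 = 9.5; y_4 = 10; z_4 = 7.5; x_5 = 2.5; y_5 = 3; z_5 = 10; x_6 = 8; y_6 = 2.5; z_6 = 0.5; r_6 = 1.5; x_7 = 9; y_7 = 3; z_7 = 6; h_7 = 4.5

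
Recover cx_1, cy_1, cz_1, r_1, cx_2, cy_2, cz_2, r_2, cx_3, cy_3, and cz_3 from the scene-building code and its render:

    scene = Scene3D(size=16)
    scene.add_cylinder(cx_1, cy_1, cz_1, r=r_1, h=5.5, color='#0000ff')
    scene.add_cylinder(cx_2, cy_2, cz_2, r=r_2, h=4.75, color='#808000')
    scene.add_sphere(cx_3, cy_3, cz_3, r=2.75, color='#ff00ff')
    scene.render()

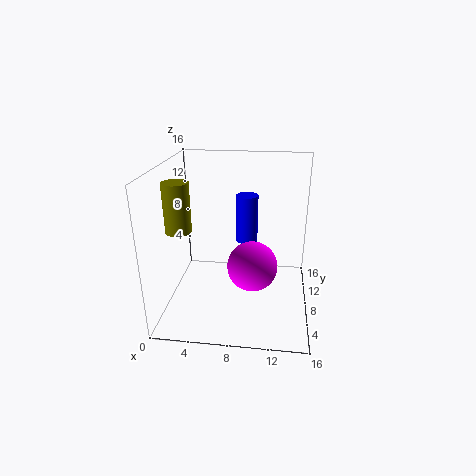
cx_1 = 8.75
cy_1 = 10.25
cz_1 = 6.75
r_1 = 1.25
cx_2 = 3
cy_2 = 3
cz_2 = 10.75
r_2 = 1.25
cx_3 = 9.75
cy_3 = 6.75
cz_3 = 5.25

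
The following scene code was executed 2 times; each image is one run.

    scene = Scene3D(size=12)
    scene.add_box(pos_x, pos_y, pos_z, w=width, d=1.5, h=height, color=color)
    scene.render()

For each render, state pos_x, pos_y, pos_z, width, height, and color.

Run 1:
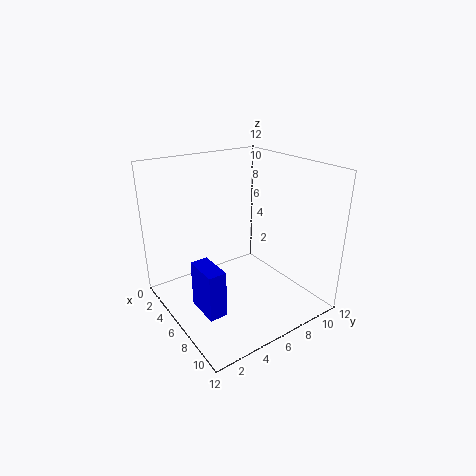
pos_x = 5; pos_y = 2; pos_z = 0.5; width = 3; height = 4; color = 'blue'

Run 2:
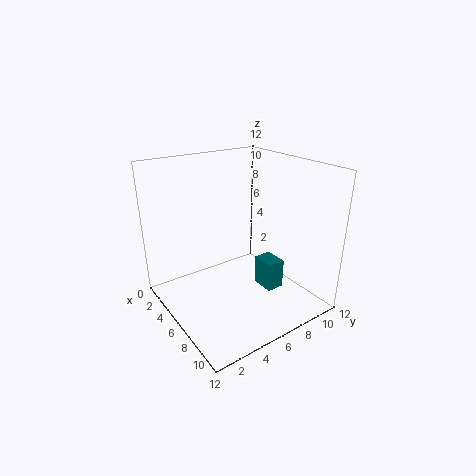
pos_x = 6.5; pos_y = 7.5; pos_z = 1.5; width = 2; height = 2.5; color = 'teal'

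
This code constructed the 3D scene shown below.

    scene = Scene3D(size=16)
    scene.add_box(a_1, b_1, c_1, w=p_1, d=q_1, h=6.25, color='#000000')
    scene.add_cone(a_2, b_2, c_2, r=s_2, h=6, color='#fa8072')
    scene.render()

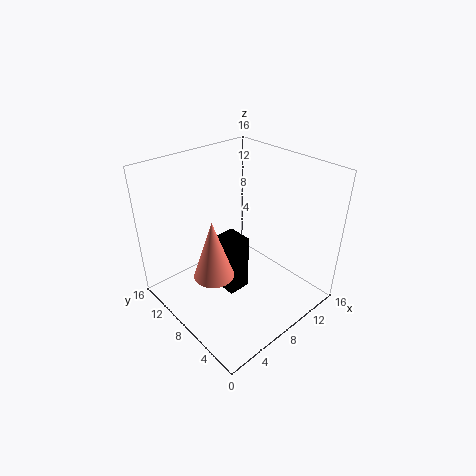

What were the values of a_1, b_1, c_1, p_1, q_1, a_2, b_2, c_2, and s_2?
a_1 = 5.25; b_1 = 6; c_1 = 2.75; p_1 = 2.5; q_1 = 2.75; a_2 = 3; b_2 = 6; c_2 = 6.75; s_2 = 2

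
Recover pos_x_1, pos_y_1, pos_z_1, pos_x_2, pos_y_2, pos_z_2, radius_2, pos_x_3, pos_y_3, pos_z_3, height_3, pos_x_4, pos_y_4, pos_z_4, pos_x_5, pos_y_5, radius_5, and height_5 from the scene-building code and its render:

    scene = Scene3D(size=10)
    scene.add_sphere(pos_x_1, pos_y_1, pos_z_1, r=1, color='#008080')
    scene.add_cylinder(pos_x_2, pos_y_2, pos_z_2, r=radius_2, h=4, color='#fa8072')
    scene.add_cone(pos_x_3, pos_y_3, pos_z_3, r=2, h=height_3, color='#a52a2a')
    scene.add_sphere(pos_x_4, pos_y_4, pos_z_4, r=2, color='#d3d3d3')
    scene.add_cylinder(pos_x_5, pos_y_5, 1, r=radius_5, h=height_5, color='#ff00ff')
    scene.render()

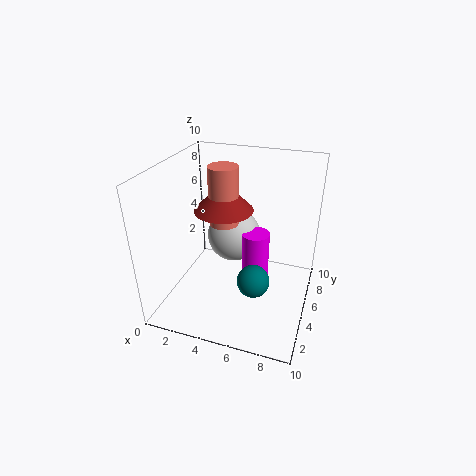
pos_x_1 = 7, pos_y_1 = 2, pos_z_1 = 4, pos_x_2 = 4, pos_y_2 = 5, pos_z_2 = 6, radius_2 = 1, pos_x_3 = 4, pos_y_3 = 5, pos_z_3 = 7, height_3 = 2, pos_x_4 = 4, pos_y_4 = 7, pos_z_4 = 4, pos_x_5 = 6, pos_y_5 = 6, radius_5 = 1, height_5 = 4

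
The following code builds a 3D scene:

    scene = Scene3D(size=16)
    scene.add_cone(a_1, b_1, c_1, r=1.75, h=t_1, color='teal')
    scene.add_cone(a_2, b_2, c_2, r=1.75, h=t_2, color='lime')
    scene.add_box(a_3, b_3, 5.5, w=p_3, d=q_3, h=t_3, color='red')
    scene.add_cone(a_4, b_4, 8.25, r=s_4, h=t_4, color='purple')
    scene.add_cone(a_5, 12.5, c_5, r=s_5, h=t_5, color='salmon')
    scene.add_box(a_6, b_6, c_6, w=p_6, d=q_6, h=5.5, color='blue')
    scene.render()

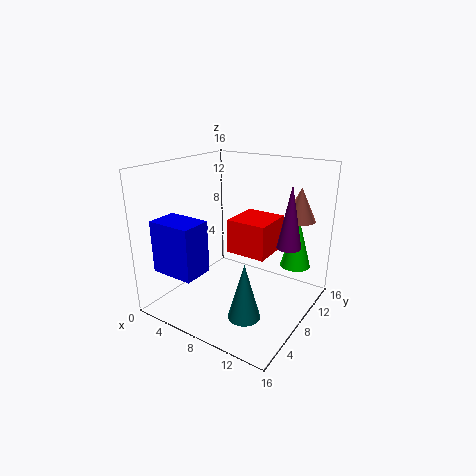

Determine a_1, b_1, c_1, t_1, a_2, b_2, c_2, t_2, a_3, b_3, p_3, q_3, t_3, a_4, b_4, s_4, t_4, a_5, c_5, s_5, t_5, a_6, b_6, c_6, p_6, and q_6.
a_1 = 10.75; b_1 = 5; c_1 = 0.5; t_1 = 6.25; a_2 = 13; b_2 = 12.75; c_2 = 4; t_2 = 6.25; a_3 = 6; b_3 = 8.75; p_3 = 4.75; q_3 = 5; t_3 = 4; a_4 = 14; b_4 = 8.25; s_4 = 1.25; t_4 = 6.5; a_5 = 13.25; c_5 = 9.75; s_5 = 1.75; t_5 = 3.75; a_6 = 2.25; b_6 = 0.75; c_6 = 5.5; p_6 = 4.75; q_6 = 3.25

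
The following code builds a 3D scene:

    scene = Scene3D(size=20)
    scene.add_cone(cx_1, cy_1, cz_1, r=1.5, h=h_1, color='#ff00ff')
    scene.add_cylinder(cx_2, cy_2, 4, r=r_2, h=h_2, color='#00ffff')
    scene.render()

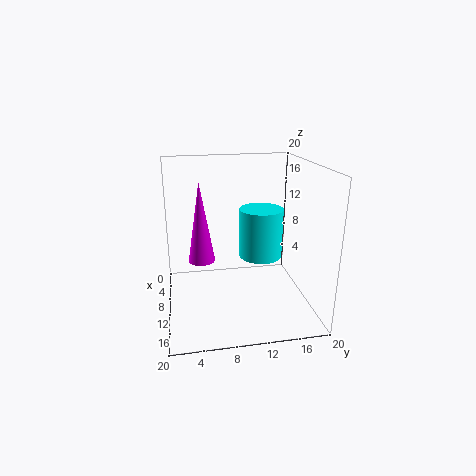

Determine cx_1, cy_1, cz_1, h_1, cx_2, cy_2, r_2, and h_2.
cx_1 = 17
cy_1 = 4.5
cz_1 = 10.5
h_1 = 9
cx_2 = 3.5
cy_2 = 15
r_2 = 3.5
h_2 = 8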